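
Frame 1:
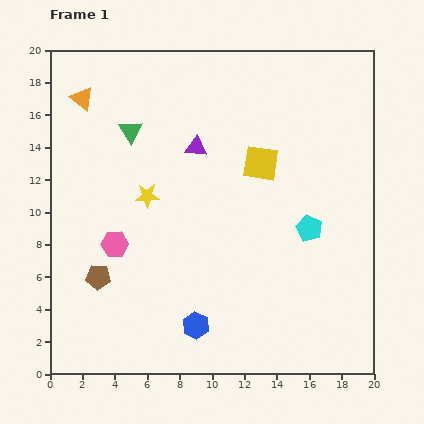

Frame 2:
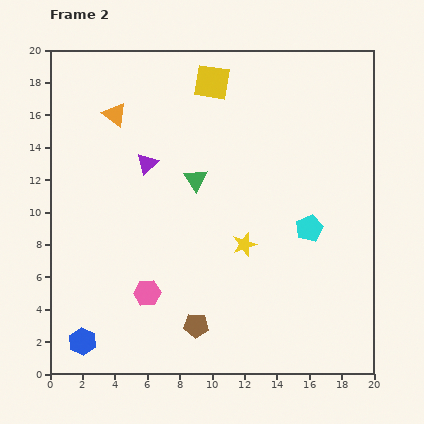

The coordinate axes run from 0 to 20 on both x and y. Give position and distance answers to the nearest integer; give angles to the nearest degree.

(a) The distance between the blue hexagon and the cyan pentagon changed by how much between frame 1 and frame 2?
+7

Distance in frame 1: 9. Distance in frame 2: 16.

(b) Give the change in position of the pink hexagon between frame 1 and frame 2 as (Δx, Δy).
(2, -3)

The pink hexagon was at (4, 8) in frame 1 and (6, 5) in frame 2.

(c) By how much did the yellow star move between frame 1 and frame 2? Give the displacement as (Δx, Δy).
(6, -3)

The yellow star was at (6, 11) in frame 1 and (12, 8) in frame 2.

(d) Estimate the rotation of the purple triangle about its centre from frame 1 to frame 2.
51° counter-clockwise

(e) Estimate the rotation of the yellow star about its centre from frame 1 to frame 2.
15° counter-clockwise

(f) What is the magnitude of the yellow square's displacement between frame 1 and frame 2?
6

The yellow square moved from (13, 13) to (10, 18), a distance of √(3² + 5²) ≈ 6.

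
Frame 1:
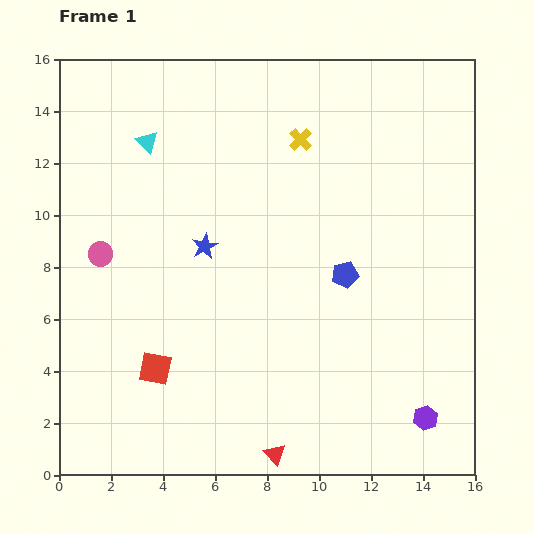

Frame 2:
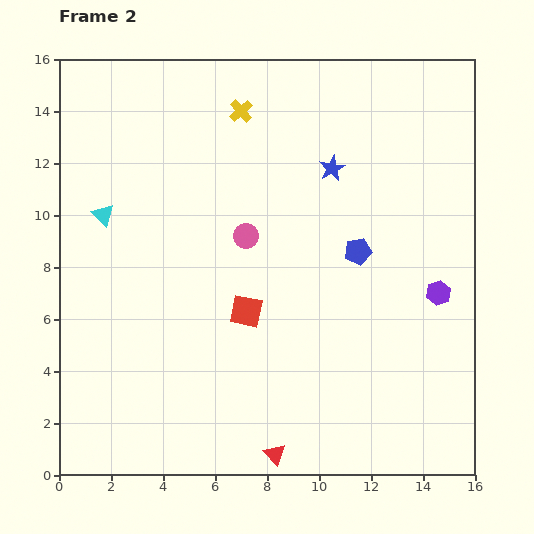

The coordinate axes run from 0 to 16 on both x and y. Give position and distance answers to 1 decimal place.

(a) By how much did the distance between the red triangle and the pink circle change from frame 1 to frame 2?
-1.7

Distance in frame 1: 10.2. Distance in frame 2: 8.5.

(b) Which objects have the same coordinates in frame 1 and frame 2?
the red triangle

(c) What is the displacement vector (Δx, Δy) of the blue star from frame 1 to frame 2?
(4.9, 3.0)

The blue star was at (5.6, 8.8) in frame 1 and (10.5, 11.8) in frame 2.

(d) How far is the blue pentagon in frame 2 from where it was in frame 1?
1.0

The blue pentagon moved from (11.0, 7.7) to (11.5, 8.6), a distance of √(0.5² + 0.9²) ≈ 1.0.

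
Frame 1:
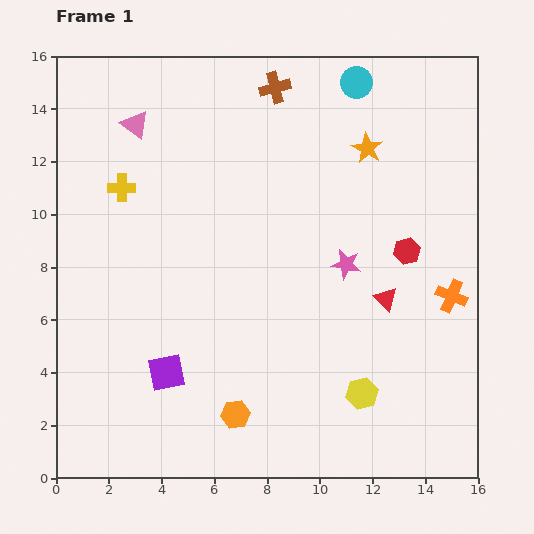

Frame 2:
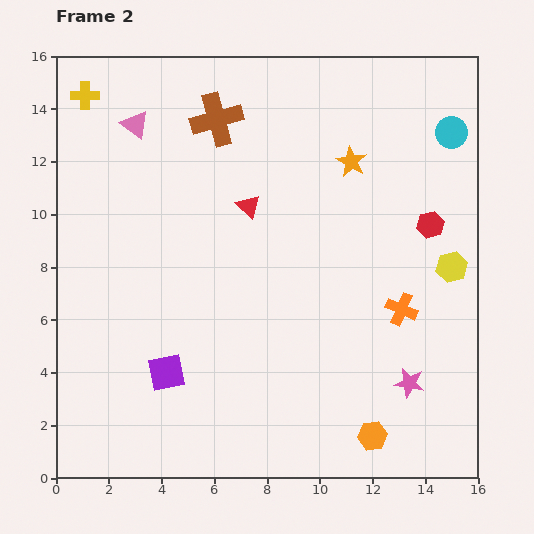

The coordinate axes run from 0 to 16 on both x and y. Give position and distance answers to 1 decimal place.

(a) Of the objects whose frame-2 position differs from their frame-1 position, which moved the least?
the orange star

(moved 0.8)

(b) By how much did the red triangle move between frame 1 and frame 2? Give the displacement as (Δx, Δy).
(-5.2, 3.5)

The red triangle was at (12.5, 6.8) in frame 1 and (7.3, 10.3) in frame 2.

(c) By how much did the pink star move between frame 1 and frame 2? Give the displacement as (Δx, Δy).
(2.4, -4.5)

The pink star was at (11.0, 8.1) in frame 1 and (13.4, 3.6) in frame 2.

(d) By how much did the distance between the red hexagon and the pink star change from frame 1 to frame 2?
+3.7

Distance in frame 1: 2.4. Distance in frame 2: 6.1.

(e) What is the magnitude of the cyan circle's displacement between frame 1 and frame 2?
4.1

The cyan circle moved from (11.4, 15.0) to (15.0, 13.1), a distance of √(3.6² + 1.9²) ≈ 4.1.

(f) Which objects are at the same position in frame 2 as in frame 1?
the pink triangle, the purple square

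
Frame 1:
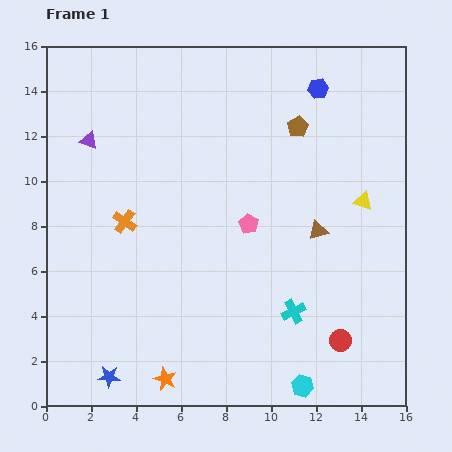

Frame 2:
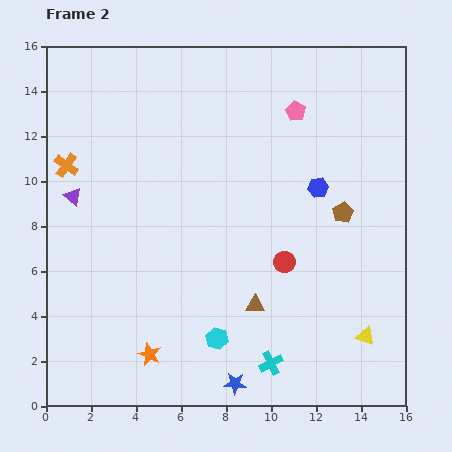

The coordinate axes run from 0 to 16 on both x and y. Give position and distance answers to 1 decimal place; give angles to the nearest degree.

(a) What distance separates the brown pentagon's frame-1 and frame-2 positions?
4.3

The brown pentagon moved from (11.2, 12.4) to (13.2, 8.6), a distance of √(2.0² + 3.8²) ≈ 4.3.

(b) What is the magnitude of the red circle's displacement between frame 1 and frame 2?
4.3

The red circle moved from (13.1, 2.9) to (10.6, 6.4), a distance of √(2.5² + 3.5²) ≈ 4.3.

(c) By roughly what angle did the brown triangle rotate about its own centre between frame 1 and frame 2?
18° clockwise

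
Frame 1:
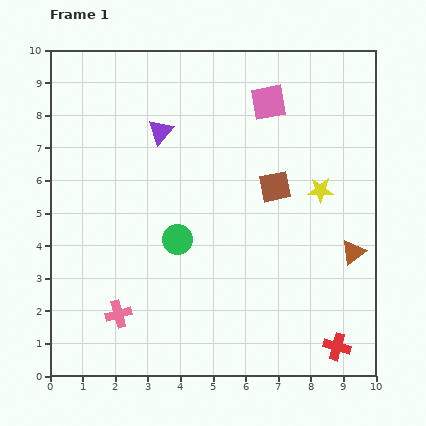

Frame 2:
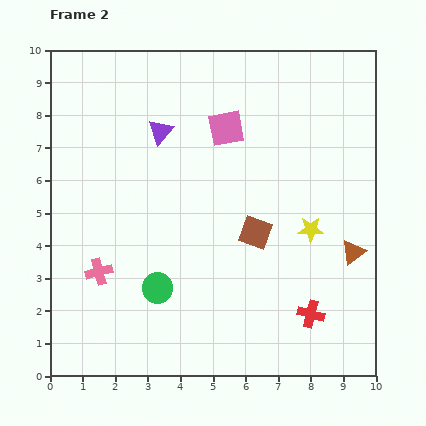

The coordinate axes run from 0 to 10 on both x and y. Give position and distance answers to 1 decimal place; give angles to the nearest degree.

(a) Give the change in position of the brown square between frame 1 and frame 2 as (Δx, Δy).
(-0.6, -1.4)

The brown square was at (6.9, 5.8) in frame 1 and (6.3, 4.4) in frame 2.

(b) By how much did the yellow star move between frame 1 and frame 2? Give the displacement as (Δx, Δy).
(-0.3, -1.2)

The yellow star was at (8.3, 5.7) in frame 1 and (8.0, 4.5) in frame 2.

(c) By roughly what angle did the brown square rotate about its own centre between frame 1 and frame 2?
33° clockwise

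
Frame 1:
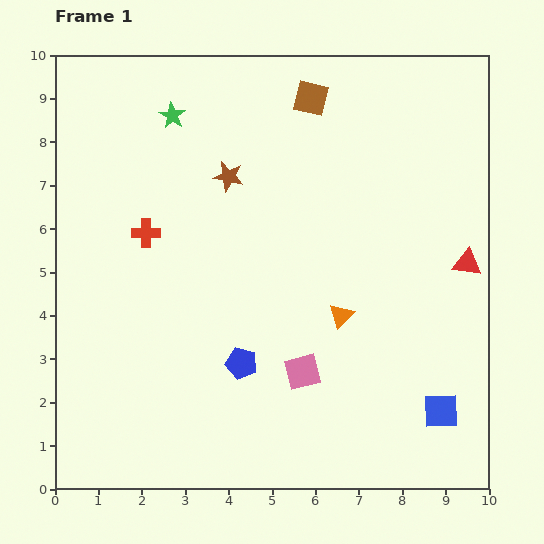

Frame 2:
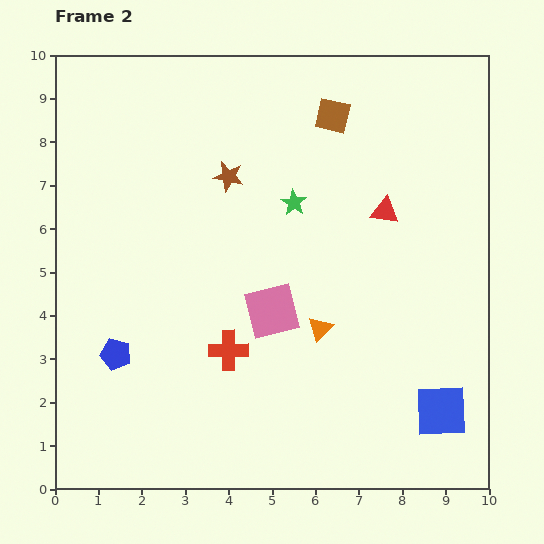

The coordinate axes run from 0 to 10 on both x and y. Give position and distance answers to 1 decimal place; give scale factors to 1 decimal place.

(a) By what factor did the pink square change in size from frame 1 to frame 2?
1.5×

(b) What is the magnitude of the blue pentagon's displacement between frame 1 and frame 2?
2.9

The blue pentagon moved from (4.3, 2.9) to (1.4, 3.1), a distance of √(2.9² + 0.2²) ≈ 2.9.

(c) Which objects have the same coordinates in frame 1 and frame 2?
the brown star, the blue square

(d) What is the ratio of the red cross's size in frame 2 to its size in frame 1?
1.4×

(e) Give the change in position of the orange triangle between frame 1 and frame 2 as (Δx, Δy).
(-0.5, -0.3)

The orange triangle was at (6.6, 4.0) in frame 1 and (6.1, 3.7) in frame 2.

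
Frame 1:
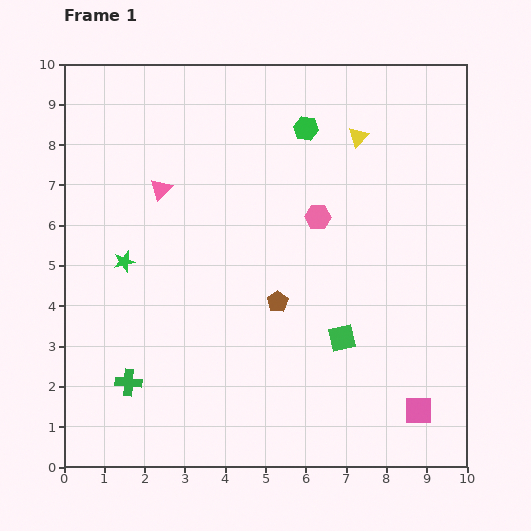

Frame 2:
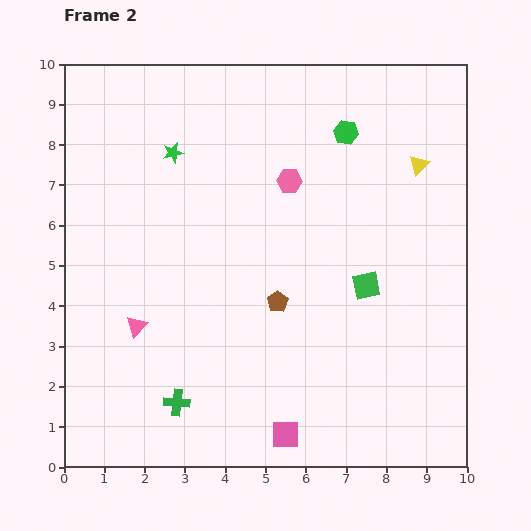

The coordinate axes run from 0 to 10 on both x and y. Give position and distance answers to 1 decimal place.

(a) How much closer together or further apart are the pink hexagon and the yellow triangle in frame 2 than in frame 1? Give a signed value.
+1.0

Distance in frame 1: 2.2. Distance in frame 2: 3.2.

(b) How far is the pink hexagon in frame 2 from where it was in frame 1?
1.1

The pink hexagon moved from (6.3, 6.2) to (5.6, 7.1), a distance of √(0.7² + 0.9²) ≈ 1.1.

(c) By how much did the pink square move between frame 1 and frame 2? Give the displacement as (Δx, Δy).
(-3.3, -0.6)

The pink square was at (8.8, 1.4) in frame 1 and (5.5, 0.8) in frame 2.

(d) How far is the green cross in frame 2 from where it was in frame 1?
1.3

The green cross moved from (1.6, 2.1) to (2.8, 1.6), a distance of √(1.2² + 0.5²) ≈ 1.3.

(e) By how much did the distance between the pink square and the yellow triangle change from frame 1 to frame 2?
+0.5

Distance in frame 1: 7.0. Distance in frame 2: 7.5.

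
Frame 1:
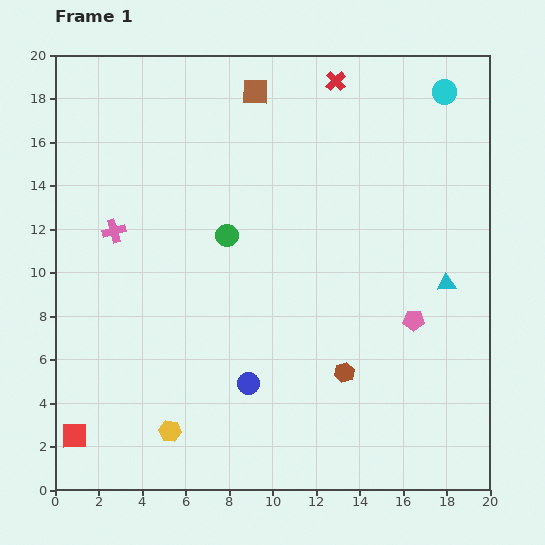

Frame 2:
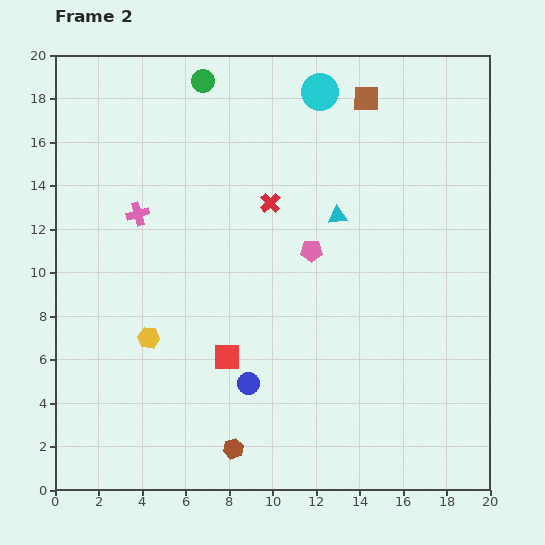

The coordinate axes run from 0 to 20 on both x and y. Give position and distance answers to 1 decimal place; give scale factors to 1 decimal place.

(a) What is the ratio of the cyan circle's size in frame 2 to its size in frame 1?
1.5×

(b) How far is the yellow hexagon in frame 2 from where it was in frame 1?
4.4

The yellow hexagon moved from (5.3, 2.7) to (4.3, 7.0), a distance of √(1.0² + 4.3²) ≈ 4.4.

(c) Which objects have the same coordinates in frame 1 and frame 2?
the blue circle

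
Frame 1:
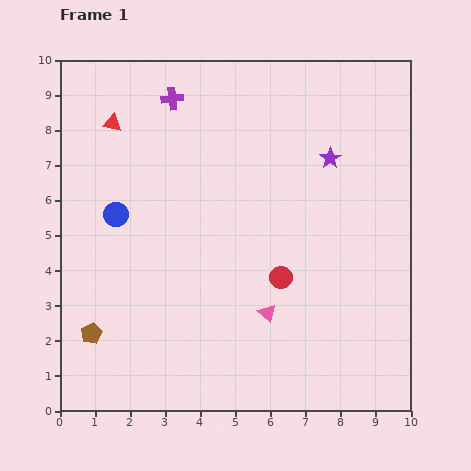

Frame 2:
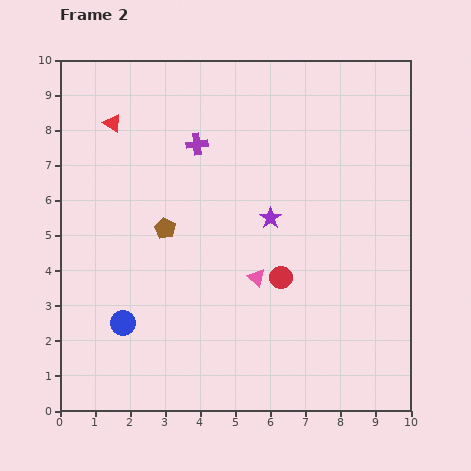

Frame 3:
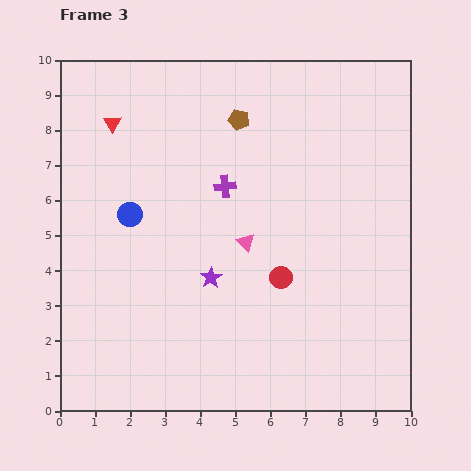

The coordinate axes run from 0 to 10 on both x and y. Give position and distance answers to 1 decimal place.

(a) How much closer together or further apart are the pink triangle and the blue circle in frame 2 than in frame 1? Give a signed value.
-1.1

Distance in frame 1: 5.1. Distance in frame 2: 4.0.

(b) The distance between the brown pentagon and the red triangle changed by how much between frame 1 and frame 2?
-2.6

Distance in frame 1: 6.0. Distance in frame 2: 3.4.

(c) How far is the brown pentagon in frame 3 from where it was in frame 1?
7.4

The brown pentagon moved from (0.9, 2.2) to (5.1, 8.3), a distance of √(4.2² + 6.1²) ≈ 7.4.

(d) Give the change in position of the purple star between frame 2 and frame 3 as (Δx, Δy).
(-1.7, -1.7)

The purple star was at (6.0, 5.5) in frame 2 and (4.3, 3.8) in frame 3.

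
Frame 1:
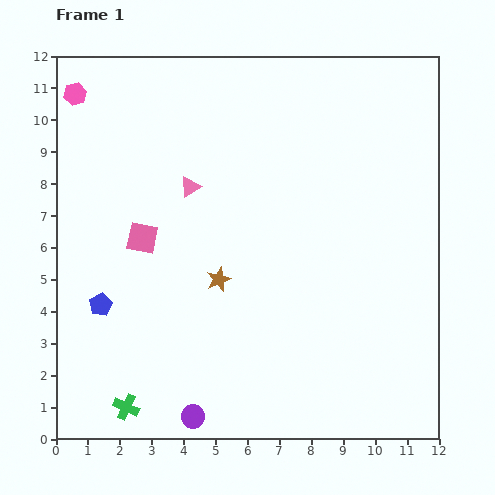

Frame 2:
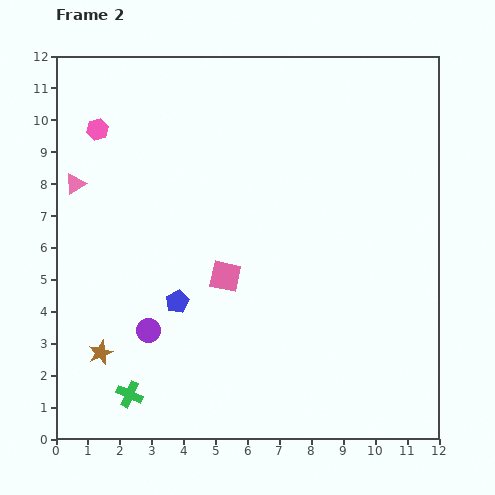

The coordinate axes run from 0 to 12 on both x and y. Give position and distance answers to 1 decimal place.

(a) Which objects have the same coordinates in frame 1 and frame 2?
none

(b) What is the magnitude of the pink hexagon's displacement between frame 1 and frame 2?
1.3

The pink hexagon moved from (0.6, 10.8) to (1.3, 9.7), a distance of √(0.7² + 1.1²) ≈ 1.3.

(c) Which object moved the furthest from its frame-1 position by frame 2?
the brown star

(moved 4.4; next 3.6)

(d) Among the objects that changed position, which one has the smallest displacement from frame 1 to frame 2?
the green cross

(moved 0.4)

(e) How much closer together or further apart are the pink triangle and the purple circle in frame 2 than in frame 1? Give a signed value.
-2.1

Distance in frame 1: 7.2. Distance in frame 2: 5.1.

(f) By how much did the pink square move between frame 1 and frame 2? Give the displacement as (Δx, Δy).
(2.6, -1.2)

The pink square was at (2.7, 6.3) in frame 1 and (5.3, 5.1) in frame 2.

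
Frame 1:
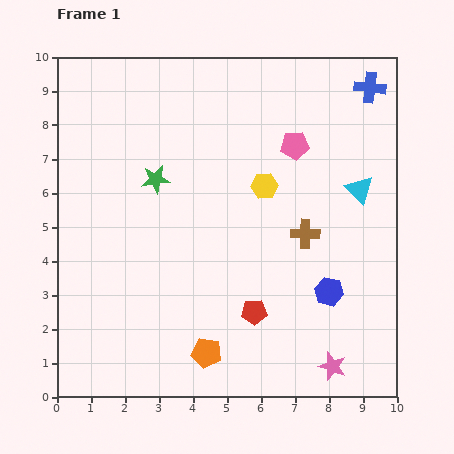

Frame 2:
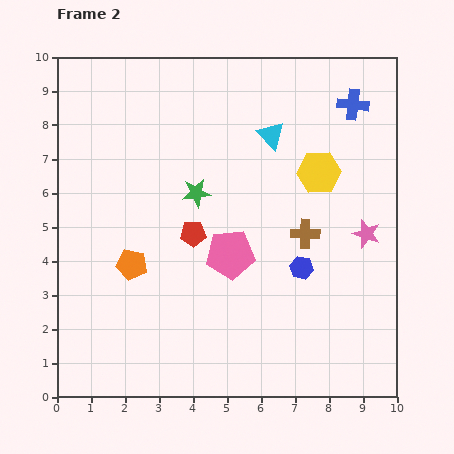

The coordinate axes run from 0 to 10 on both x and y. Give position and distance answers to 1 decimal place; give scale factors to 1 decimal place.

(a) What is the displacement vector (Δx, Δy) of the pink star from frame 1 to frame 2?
(1.0, 3.9)

The pink star was at (8.1, 0.9) in frame 1 and (9.1, 4.8) in frame 2.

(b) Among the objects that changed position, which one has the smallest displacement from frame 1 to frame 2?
the blue cross

(moved 0.7)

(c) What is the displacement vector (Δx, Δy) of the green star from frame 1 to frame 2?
(1.2, -0.4)

The green star was at (2.9, 6.4) in frame 1 and (4.1, 6.0) in frame 2.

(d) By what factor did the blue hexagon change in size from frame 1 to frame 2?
0.8×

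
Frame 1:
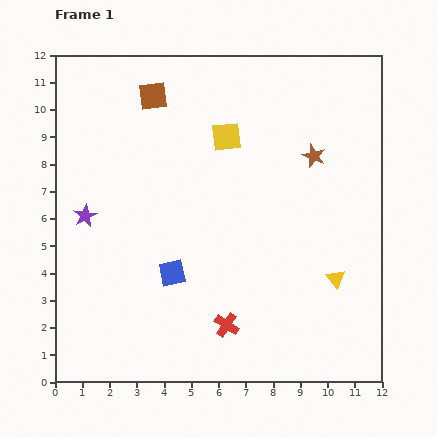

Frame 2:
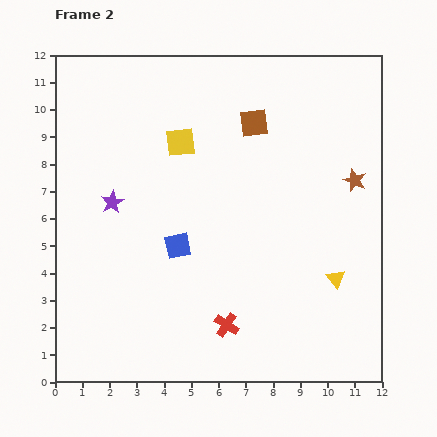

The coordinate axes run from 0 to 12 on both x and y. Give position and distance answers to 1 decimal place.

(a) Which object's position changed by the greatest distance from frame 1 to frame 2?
the brown square

(moved 3.8; next 1.7)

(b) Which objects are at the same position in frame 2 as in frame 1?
the red cross, the yellow triangle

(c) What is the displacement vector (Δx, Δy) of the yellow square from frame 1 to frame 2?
(-1.7, -0.2)

The yellow square was at (6.3, 9.0) in frame 1 and (4.6, 8.8) in frame 2.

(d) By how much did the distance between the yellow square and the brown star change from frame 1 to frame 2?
+3.3

Distance in frame 1: 3.3. Distance in frame 2: 6.6.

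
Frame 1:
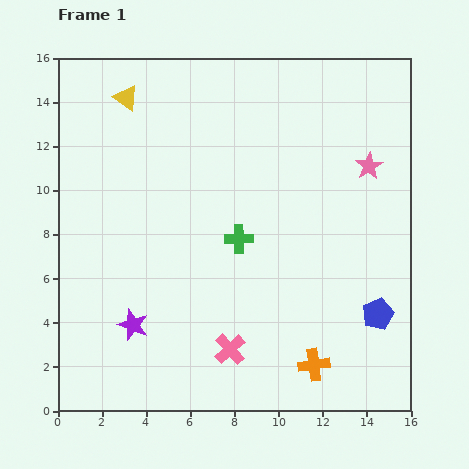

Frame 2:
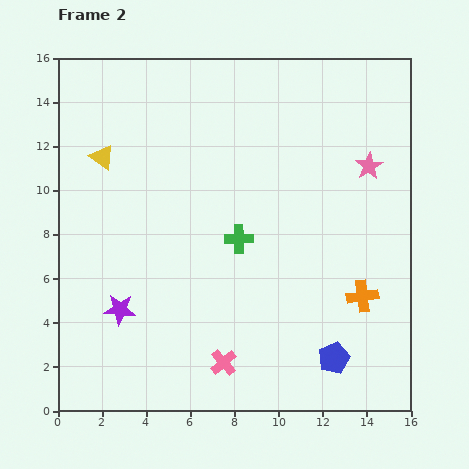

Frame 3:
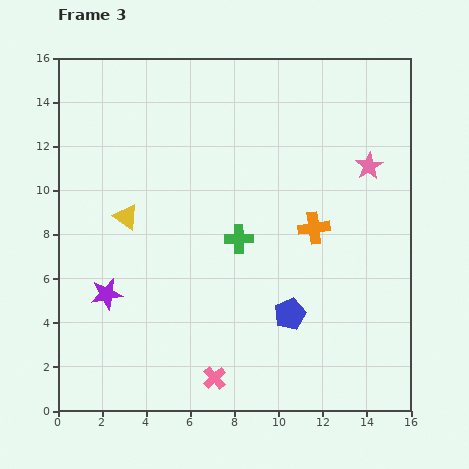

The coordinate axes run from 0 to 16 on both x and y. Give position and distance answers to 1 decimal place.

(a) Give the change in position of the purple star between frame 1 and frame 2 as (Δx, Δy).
(-0.6, 0.7)

The purple star was at (3.4, 3.9) in frame 1 and (2.8, 4.6) in frame 2.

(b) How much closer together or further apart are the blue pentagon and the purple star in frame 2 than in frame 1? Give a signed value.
-1.2

Distance in frame 1: 11.1. Distance in frame 2: 9.9.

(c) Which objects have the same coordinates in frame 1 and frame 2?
the pink star, the green cross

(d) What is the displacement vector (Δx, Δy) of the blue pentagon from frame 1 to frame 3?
(-4.0, 0.0)

The blue pentagon was at (14.5, 4.4) in frame 1 and (10.5, 4.4) in frame 3.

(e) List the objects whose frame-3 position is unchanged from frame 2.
the pink star, the green cross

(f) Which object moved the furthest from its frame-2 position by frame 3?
the orange cross

(moved 3.8; next 2.9)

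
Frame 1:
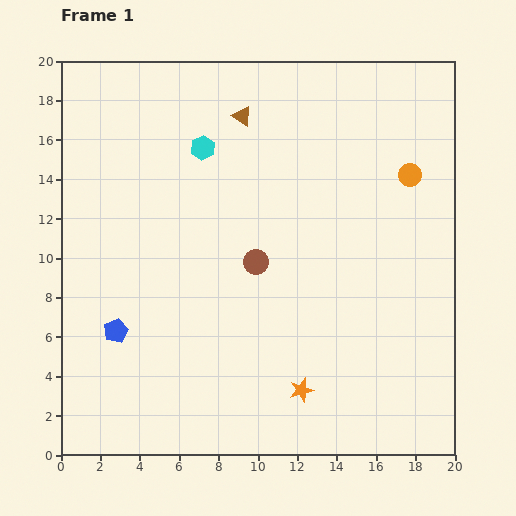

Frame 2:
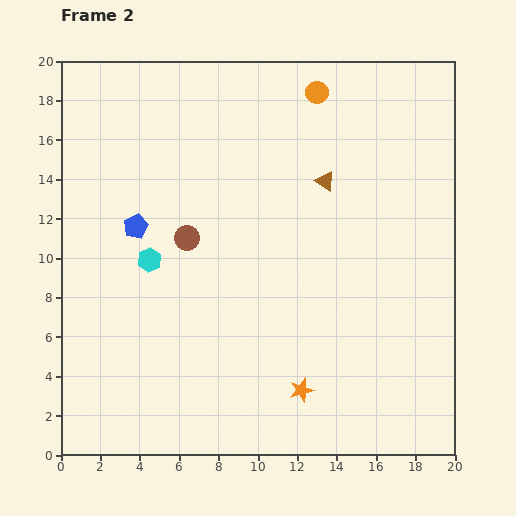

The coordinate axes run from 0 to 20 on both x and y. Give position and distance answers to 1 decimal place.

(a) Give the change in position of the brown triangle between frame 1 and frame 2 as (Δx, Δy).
(4.2, -3.3)

The brown triangle was at (9.2, 17.2) in frame 1 and (13.4, 13.9) in frame 2.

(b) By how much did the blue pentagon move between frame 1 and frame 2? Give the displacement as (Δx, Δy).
(1.0, 5.3)

The blue pentagon was at (2.8, 6.3) in frame 1 and (3.8, 11.6) in frame 2.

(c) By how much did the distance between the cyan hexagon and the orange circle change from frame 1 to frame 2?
+1.4

Distance in frame 1: 10.6. Distance in frame 2: 12.0.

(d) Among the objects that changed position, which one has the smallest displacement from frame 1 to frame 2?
the brown circle

(moved 3.7)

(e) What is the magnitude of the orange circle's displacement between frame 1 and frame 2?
6.3

The orange circle moved from (17.7, 14.2) to (13.0, 18.4), a distance of √(4.7² + 4.2²) ≈ 6.3.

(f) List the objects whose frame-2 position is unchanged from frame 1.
the orange star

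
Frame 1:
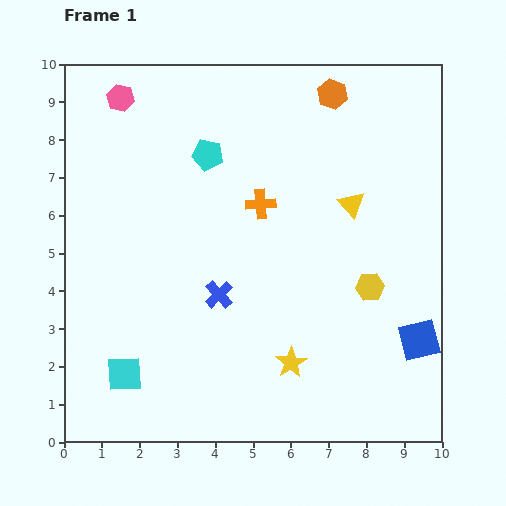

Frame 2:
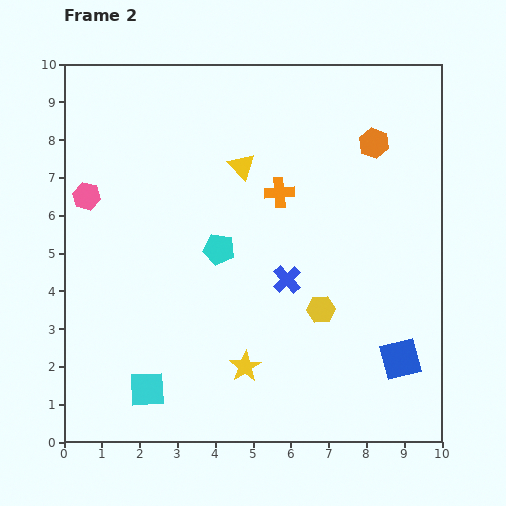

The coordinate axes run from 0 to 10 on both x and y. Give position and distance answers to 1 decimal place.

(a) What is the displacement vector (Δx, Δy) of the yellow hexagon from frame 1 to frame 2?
(-1.3, -0.6)

The yellow hexagon was at (8.1, 4.1) in frame 1 and (6.8, 3.5) in frame 2.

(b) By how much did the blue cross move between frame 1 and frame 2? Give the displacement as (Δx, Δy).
(1.8, 0.4)

The blue cross was at (4.1, 3.9) in frame 1 and (5.9, 4.3) in frame 2.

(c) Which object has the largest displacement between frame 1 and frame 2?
the yellow triangle

(moved 3.1; next 2.8)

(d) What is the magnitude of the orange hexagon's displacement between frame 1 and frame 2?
1.7

The orange hexagon moved from (7.1, 9.2) to (8.2, 7.9), a distance of √(1.1² + 1.3²) ≈ 1.7.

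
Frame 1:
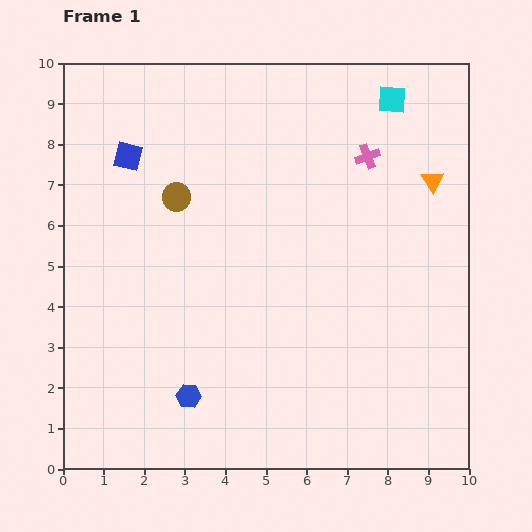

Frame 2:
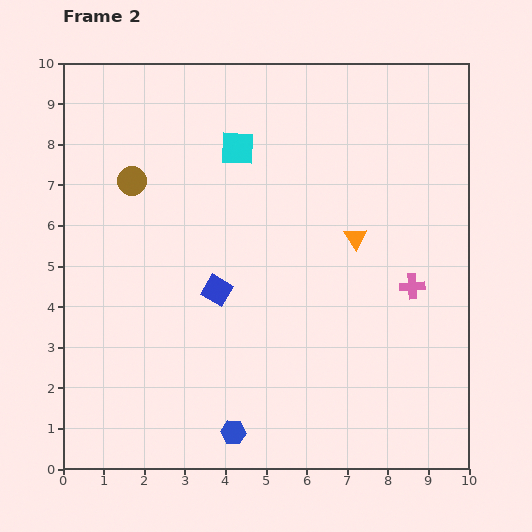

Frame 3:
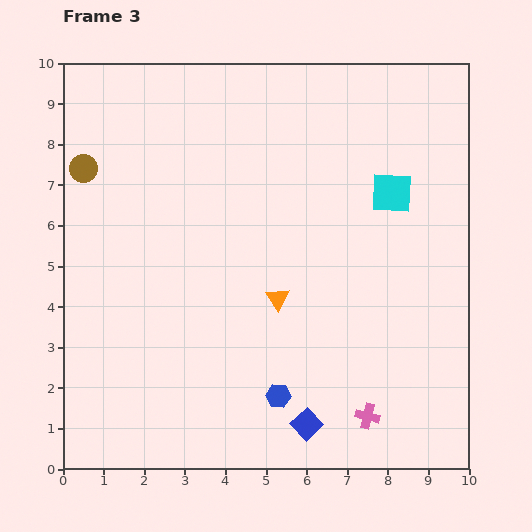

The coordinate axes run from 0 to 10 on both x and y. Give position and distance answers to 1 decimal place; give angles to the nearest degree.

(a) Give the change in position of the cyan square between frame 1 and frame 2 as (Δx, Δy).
(-3.8, -1.2)

The cyan square was at (8.1, 9.1) in frame 1 and (4.3, 7.9) in frame 2.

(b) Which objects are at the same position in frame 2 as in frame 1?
none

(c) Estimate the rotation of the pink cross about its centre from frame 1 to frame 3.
36° clockwise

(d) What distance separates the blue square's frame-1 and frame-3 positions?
7.9

The blue square moved from (1.6, 7.7) to (6.0, 1.1), a distance of √(4.4² + 6.6²) ≈ 7.9.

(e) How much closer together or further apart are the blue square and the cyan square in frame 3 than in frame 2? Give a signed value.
+2.6

Distance in frame 2: 3.5. Distance in frame 3: 6.1.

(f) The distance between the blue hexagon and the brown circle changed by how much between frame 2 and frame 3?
+0.7

Distance in frame 2: 6.7. Distance in frame 3: 7.4.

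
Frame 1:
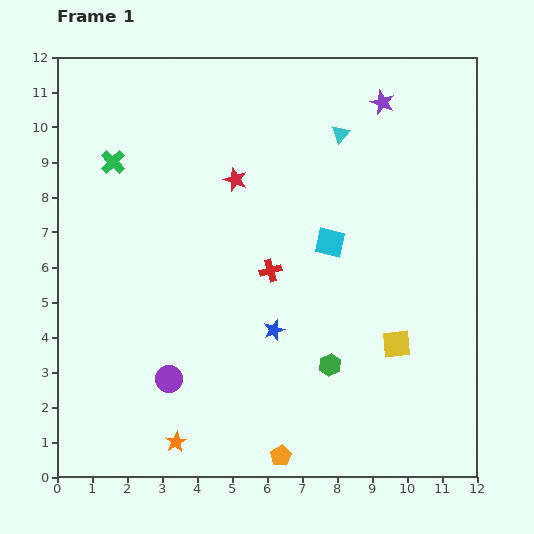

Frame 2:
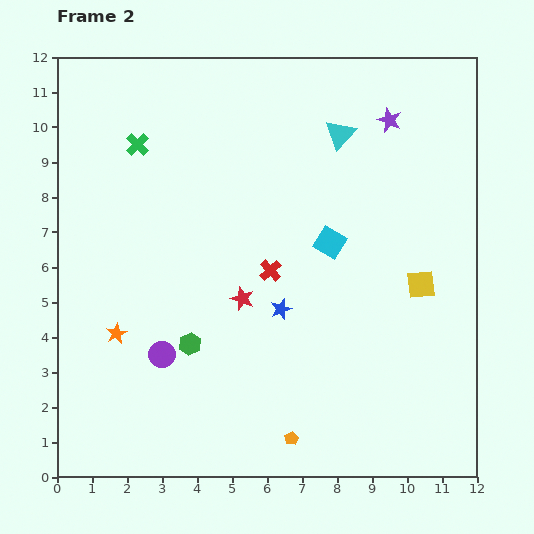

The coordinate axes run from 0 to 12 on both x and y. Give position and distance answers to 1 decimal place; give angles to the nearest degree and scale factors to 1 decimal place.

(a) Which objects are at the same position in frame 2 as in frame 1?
the cyan square, the red cross, the cyan triangle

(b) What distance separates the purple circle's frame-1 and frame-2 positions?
0.7

The purple circle moved from (3.2, 2.8) to (3.0, 3.5), a distance of √(0.2² + 0.7²) ≈ 0.7.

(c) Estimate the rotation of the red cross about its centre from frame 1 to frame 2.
28° counter-clockwise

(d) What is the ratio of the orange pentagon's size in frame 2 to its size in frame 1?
0.7×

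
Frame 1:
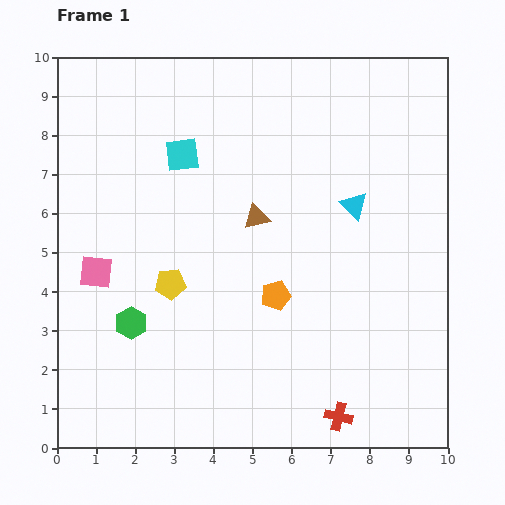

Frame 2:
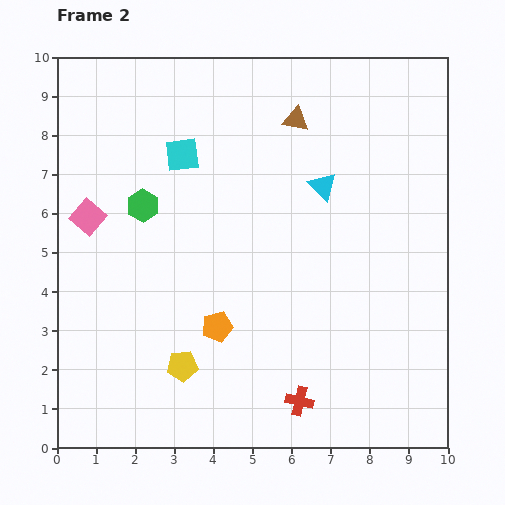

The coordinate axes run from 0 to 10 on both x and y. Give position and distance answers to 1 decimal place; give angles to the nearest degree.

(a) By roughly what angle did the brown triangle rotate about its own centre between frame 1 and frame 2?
23° clockwise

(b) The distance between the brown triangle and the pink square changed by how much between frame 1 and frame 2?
+1.6

Distance in frame 1: 4.3. Distance in frame 2: 5.9.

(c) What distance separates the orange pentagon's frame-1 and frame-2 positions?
1.7

The orange pentagon moved from (5.6, 3.9) to (4.1, 3.1), a distance of √(1.5² + 0.8²) ≈ 1.7.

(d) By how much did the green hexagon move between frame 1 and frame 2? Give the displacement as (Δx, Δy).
(0.3, 3.0)

The green hexagon was at (1.9, 3.2) in frame 1 and (2.2, 6.2) in frame 2.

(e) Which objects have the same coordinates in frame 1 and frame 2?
the cyan square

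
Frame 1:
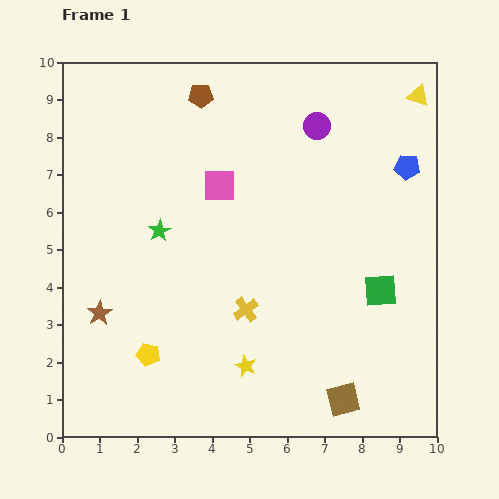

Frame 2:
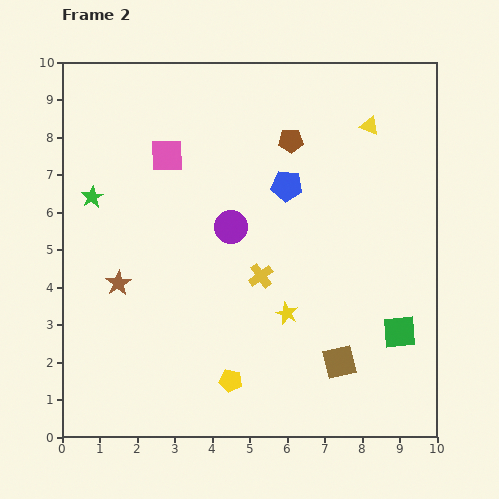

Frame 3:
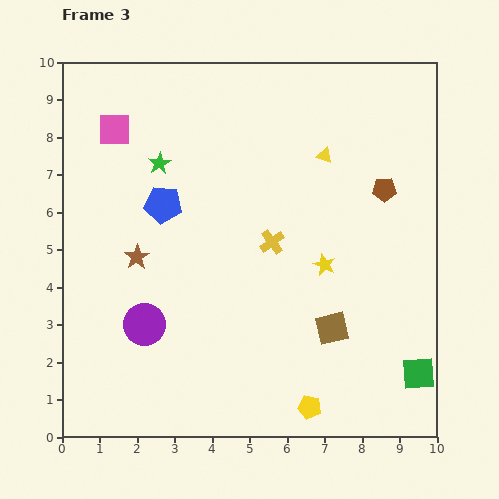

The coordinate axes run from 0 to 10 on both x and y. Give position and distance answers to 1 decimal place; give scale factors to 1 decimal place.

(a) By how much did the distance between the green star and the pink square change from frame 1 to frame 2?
+0.3

Distance in frame 1: 2.0. Distance in frame 2: 2.3.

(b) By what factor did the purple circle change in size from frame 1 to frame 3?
1.6×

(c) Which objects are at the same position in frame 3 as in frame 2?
none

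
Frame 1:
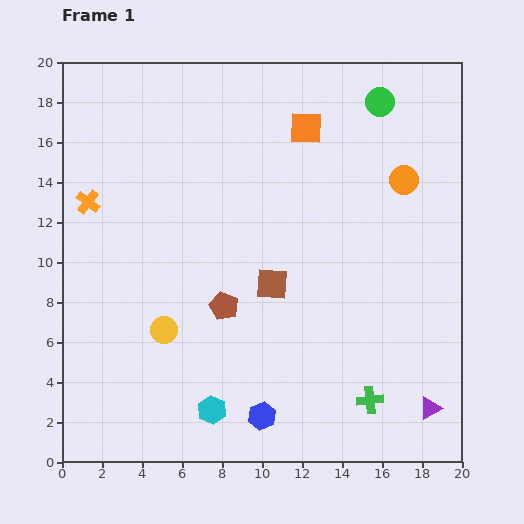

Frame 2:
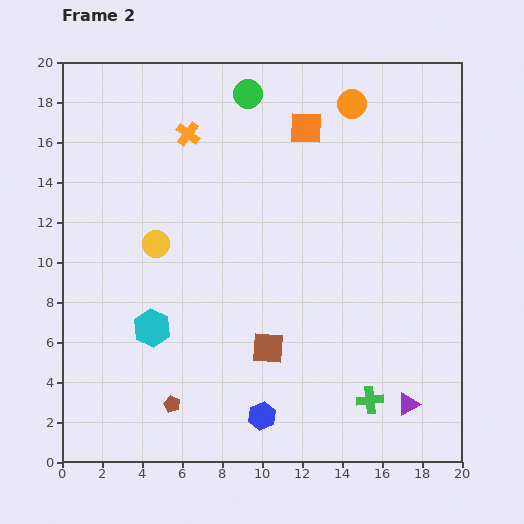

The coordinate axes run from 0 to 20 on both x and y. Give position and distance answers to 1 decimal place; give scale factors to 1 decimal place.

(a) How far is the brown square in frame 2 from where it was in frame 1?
3.2

The brown square moved from (10.5, 8.9) to (10.3, 5.7), a distance of √(0.2² + 3.2²) ≈ 3.2.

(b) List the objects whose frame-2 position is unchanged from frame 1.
the blue hexagon, the green cross, the orange square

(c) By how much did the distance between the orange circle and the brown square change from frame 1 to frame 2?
+4.5

Distance in frame 1: 8.4. Distance in frame 2: 12.9.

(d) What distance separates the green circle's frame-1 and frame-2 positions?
6.6

The green circle moved from (15.9, 18.0) to (9.3, 18.4), a distance of √(6.6² + 0.4²) ≈ 6.6.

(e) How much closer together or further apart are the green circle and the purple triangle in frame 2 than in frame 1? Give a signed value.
+1.9

Distance in frame 1: 15.5. Distance in frame 2: 17.4.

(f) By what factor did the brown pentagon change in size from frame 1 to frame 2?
0.6×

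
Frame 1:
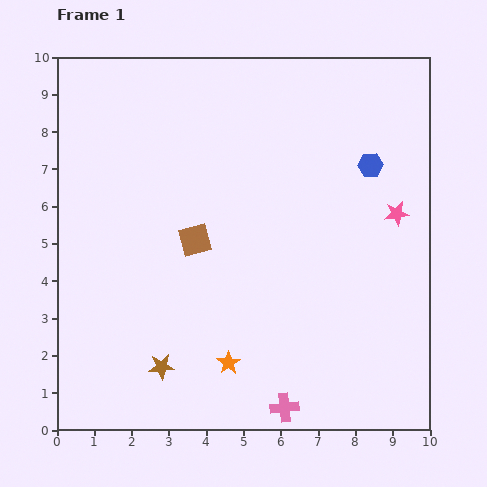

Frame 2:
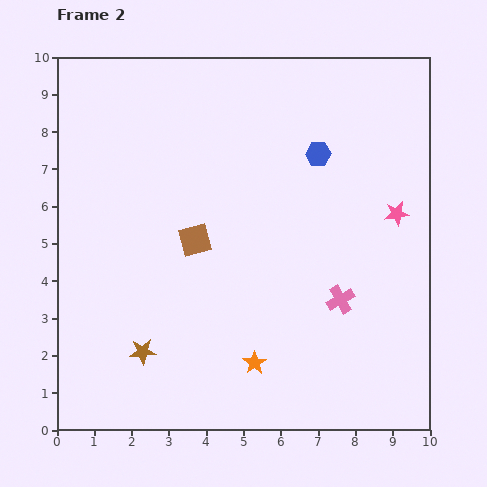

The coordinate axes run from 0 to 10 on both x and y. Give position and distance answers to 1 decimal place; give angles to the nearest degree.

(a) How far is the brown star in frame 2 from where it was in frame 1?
0.6

The brown star moved from (2.8, 1.7) to (2.3, 2.1), a distance of √(0.5² + 0.4²) ≈ 0.6.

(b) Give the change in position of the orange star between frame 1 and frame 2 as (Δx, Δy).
(0.7, 0.0)

The orange star was at (4.6, 1.8) in frame 1 and (5.3, 1.8) in frame 2.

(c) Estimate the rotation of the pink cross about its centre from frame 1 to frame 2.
23° counter-clockwise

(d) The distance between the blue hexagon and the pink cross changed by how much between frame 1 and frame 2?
-3.0

Distance in frame 1: 6.9. Distance in frame 2: 3.9.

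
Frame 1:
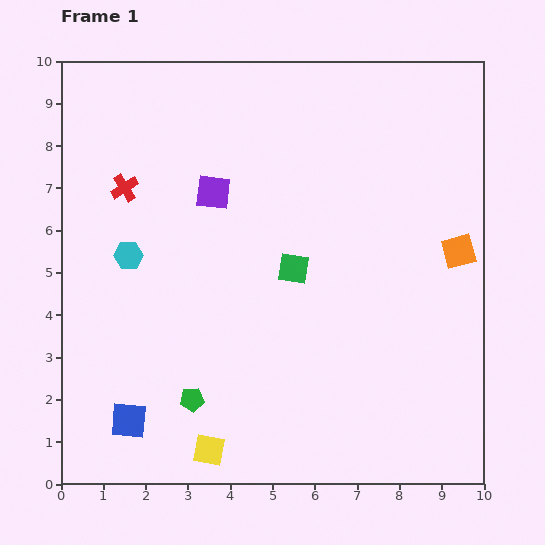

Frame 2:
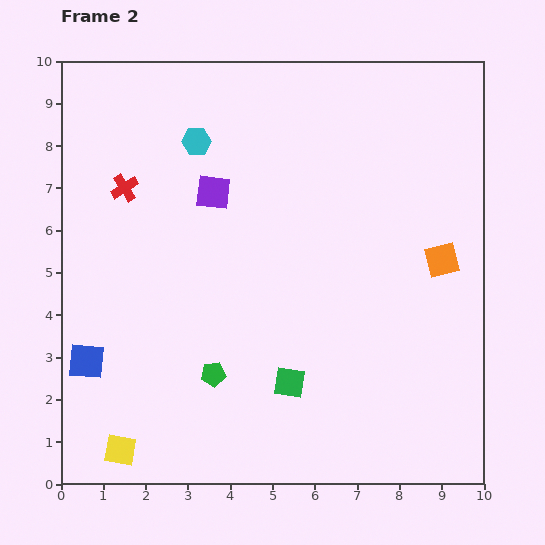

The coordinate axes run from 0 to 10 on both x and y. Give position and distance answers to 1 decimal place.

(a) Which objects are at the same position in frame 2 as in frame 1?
the red cross, the purple square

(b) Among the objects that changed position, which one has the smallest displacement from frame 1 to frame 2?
the orange square

(moved 0.4)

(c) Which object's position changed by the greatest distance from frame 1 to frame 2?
the cyan hexagon

(moved 3.1; next 2.7)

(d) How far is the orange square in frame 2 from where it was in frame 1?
0.4

The orange square moved from (9.4, 5.5) to (9.0, 5.3), a distance of √(0.4² + 0.2²) ≈ 0.4.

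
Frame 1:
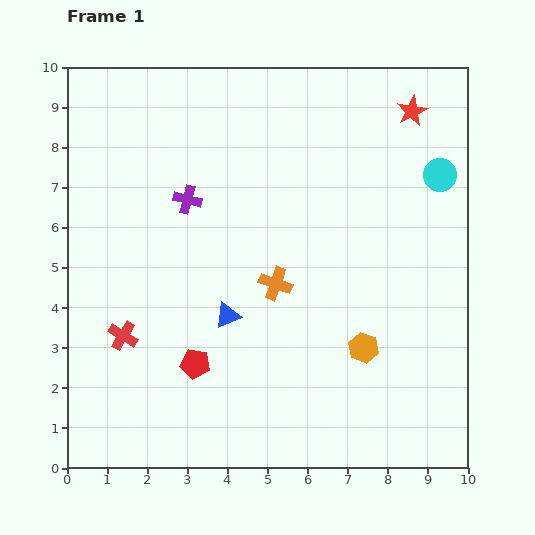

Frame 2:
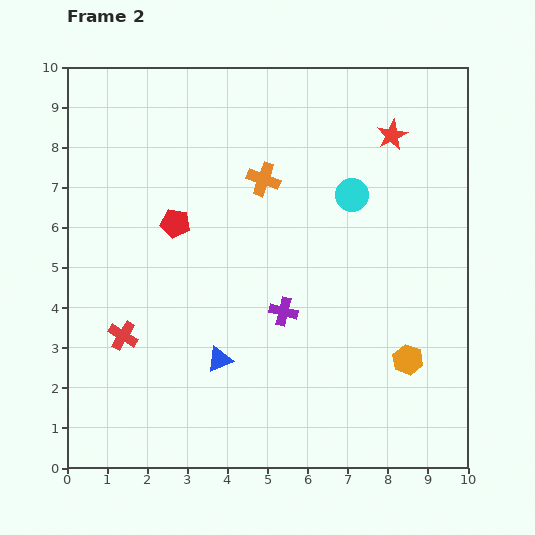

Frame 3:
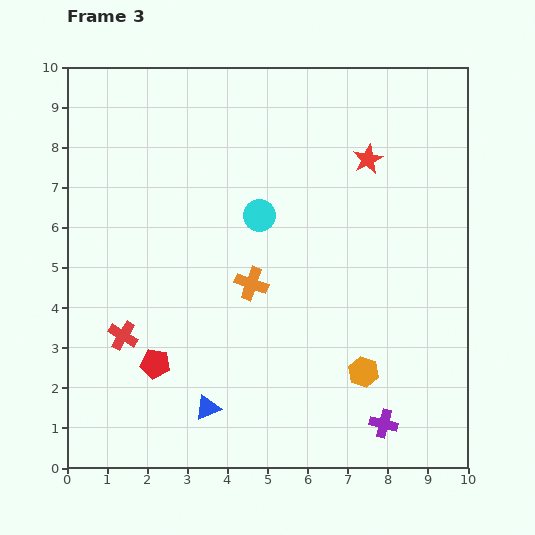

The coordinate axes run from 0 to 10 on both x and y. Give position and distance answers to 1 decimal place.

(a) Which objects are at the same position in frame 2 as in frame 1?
the red cross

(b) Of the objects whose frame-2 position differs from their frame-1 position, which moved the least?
the red star

(moved 0.8)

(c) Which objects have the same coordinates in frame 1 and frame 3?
the red cross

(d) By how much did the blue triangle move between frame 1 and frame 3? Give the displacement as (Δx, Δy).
(-0.5, -2.3)

The blue triangle was at (4.0, 3.8) in frame 1 and (3.5, 1.5) in frame 3.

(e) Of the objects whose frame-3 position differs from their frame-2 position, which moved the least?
the red star

(moved 0.8)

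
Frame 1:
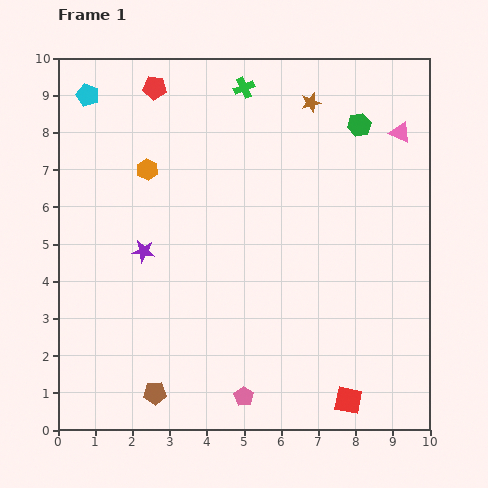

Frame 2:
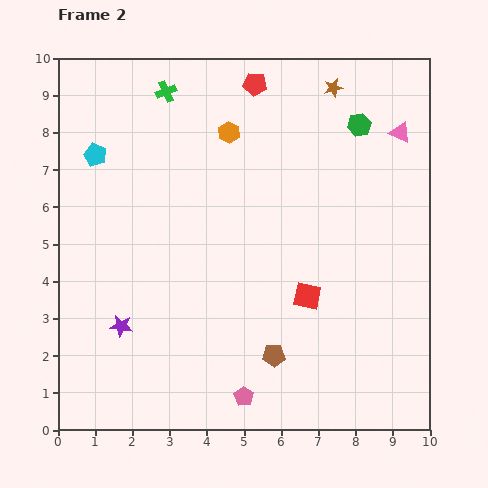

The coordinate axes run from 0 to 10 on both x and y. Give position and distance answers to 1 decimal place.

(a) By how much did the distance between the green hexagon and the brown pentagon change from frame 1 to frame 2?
-2.5

Distance in frame 1: 9.1. Distance in frame 2: 6.6.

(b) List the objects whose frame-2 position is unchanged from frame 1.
the pink triangle, the pink pentagon, the green hexagon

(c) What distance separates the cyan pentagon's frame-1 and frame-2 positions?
1.6

The cyan pentagon moved from (0.8, 9.0) to (1.0, 7.4), a distance of √(0.2² + 1.6²) ≈ 1.6.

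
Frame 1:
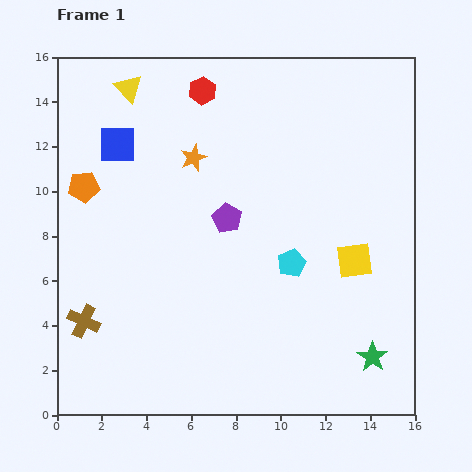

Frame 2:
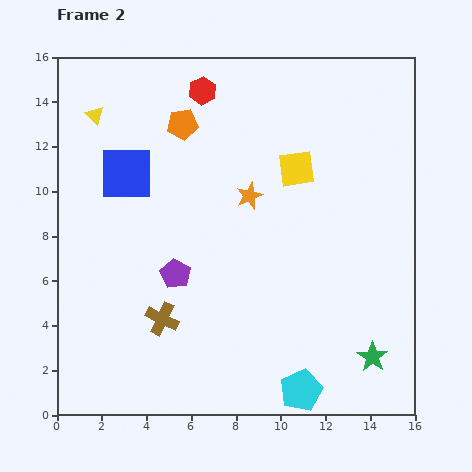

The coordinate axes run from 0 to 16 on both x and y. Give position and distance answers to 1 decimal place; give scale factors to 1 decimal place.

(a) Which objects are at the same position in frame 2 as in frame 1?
the green star, the red hexagon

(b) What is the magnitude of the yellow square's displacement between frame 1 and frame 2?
4.9

The yellow square moved from (13.3, 6.9) to (10.7, 11.0), a distance of √(2.6² + 4.1²) ≈ 4.9.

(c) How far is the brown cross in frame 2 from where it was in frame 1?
3.5

The brown cross moved from (1.2, 4.2) to (4.7, 4.3), a distance of √(3.5² + 0.1²) ≈ 3.5.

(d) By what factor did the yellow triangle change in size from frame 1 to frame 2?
0.6×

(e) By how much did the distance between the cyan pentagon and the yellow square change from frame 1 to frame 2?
+7.1

Distance in frame 1: 2.8. Distance in frame 2: 9.9.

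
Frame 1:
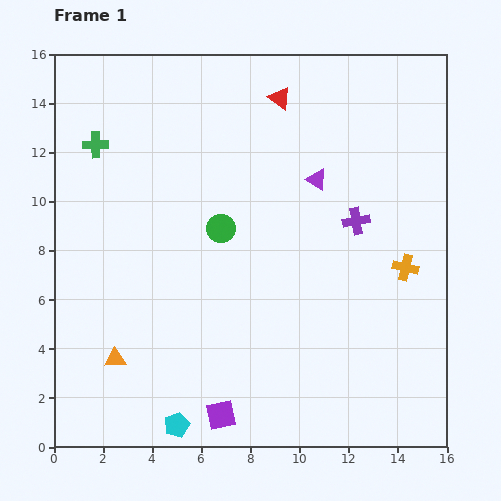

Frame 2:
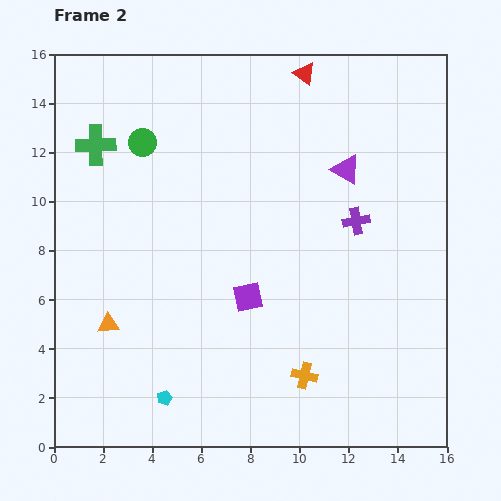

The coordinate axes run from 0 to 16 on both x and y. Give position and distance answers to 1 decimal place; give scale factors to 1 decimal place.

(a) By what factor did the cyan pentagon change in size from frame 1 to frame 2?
0.6×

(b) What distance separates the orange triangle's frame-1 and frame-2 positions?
1.4

The orange triangle moved from (2.5, 3.6) to (2.2, 5.0), a distance of √(0.3² + 1.4²) ≈ 1.4.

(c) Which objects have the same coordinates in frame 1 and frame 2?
the purple cross, the green cross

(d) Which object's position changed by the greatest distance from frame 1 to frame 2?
the orange cross

(moved 6.0; next 4.9)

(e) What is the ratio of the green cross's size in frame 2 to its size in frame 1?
1.5×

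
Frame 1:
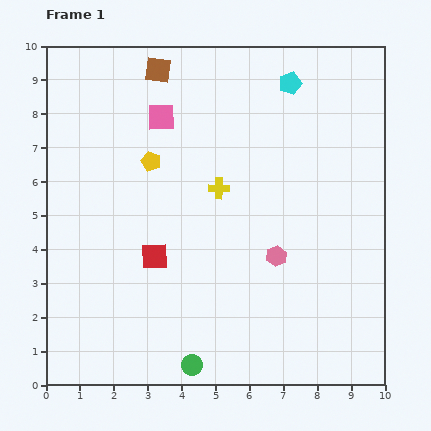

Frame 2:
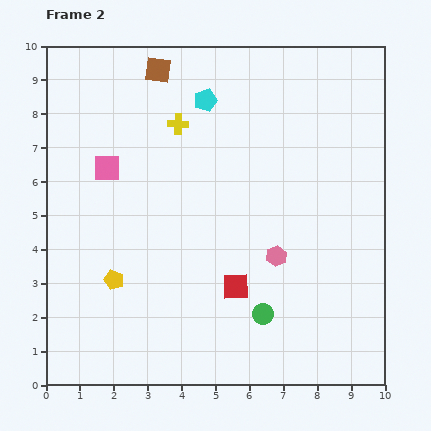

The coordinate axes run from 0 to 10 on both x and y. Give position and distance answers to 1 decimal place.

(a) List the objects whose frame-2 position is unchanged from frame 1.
the brown square, the pink hexagon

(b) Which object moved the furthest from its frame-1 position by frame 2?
the yellow pentagon

(moved 3.7; next 2.6)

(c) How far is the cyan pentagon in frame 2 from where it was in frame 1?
2.5

The cyan pentagon moved from (7.2, 8.9) to (4.7, 8.4), a distance of √(2.5² + 0.5²) ≈ 2.5.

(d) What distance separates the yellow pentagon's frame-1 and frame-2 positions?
3.7

The yellow pentagon moved from (3.1, 6.6) to (2.0, 3.1), a distance of √(1.1² + 3.5²) ≈ 3.7.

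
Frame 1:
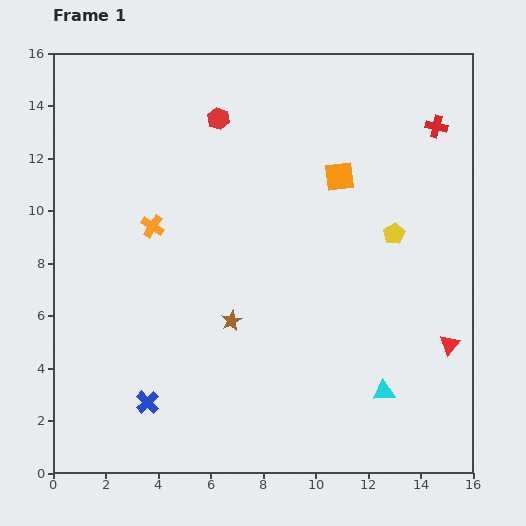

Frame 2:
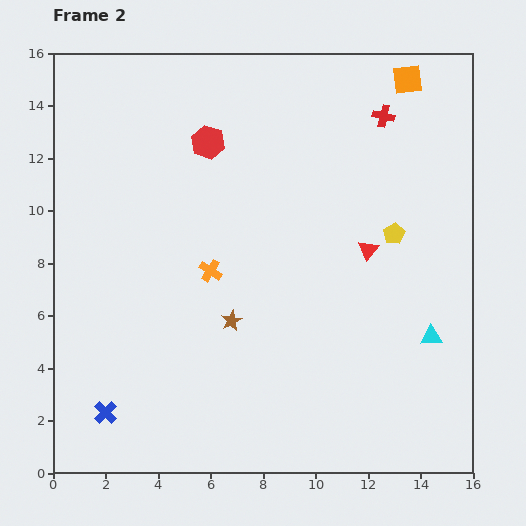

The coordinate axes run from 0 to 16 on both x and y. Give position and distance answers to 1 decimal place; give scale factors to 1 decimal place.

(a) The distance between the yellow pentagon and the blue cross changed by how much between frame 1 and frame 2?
+1.5

Distance in frame 1: 11.4. Distance in frame 2: 12.9.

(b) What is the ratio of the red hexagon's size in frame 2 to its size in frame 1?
1.5×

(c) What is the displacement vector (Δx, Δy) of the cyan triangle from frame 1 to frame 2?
(1.8, 2.1)

The cyan triangle was at (12.6, 3.1) in frame 1 and (14.4, 5.2) in frame 2.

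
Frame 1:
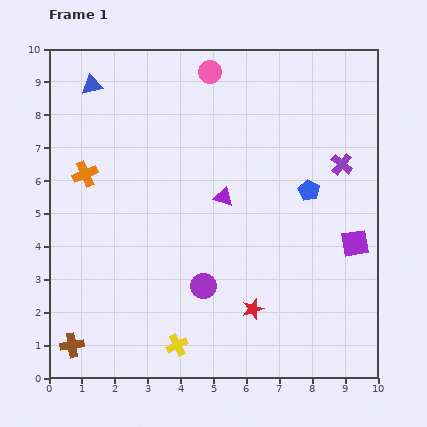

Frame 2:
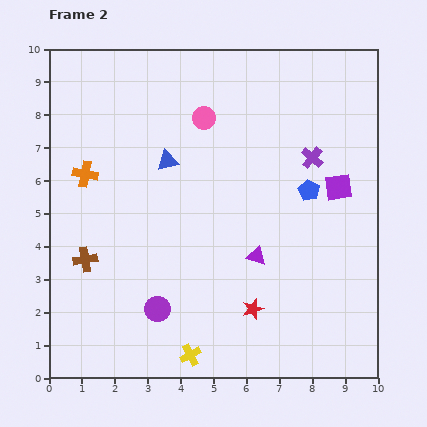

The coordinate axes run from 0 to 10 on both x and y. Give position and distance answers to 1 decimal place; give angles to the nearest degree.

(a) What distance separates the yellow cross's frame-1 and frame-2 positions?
0.5

The yellow cross moved from (3.9, 1.0) to (4.3, 0.7), a distance of √(0.4² + 0.3²) ≈ 0.5.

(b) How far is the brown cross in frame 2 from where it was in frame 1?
2.6

The brown cross moved from (0.7, 1.0) to (1.1, 3.6), a distance of √(0.4² + 2.6²) ≈ 2.6.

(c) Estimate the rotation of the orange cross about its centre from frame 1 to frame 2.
35° clockwise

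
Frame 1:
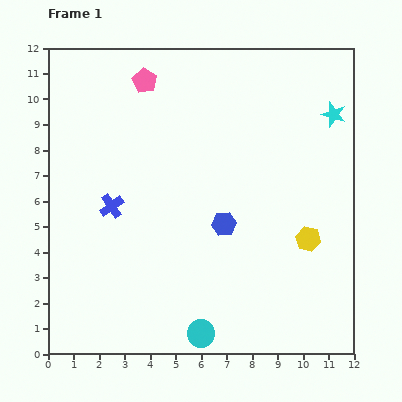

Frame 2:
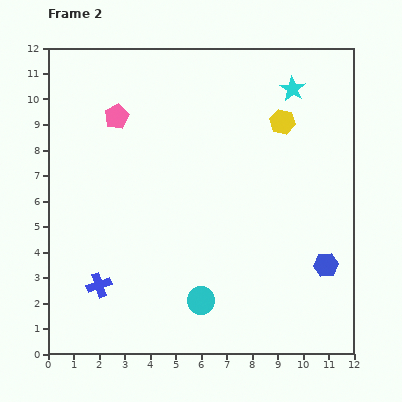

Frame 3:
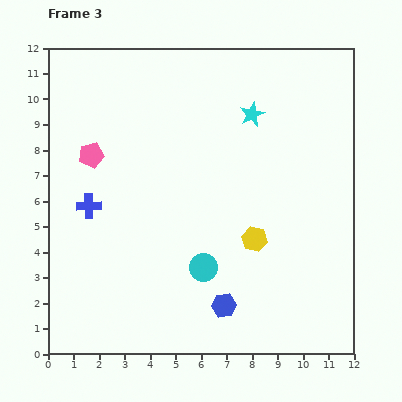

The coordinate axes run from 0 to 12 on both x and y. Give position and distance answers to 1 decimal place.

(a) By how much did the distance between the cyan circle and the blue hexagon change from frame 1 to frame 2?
+0.7

Distance in frame 1: 4.4. Distance in frame 2: 5.1.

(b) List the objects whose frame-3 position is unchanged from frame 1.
none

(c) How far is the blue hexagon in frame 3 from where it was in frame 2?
4.3

The blue hexagon moved from (10.9, 3.5) to (6.9, 1.9), a distance of √(4.0² + 1.6²) ≈ 4.3.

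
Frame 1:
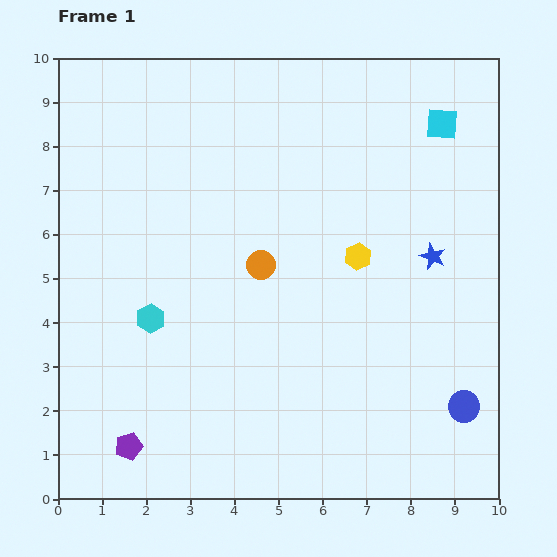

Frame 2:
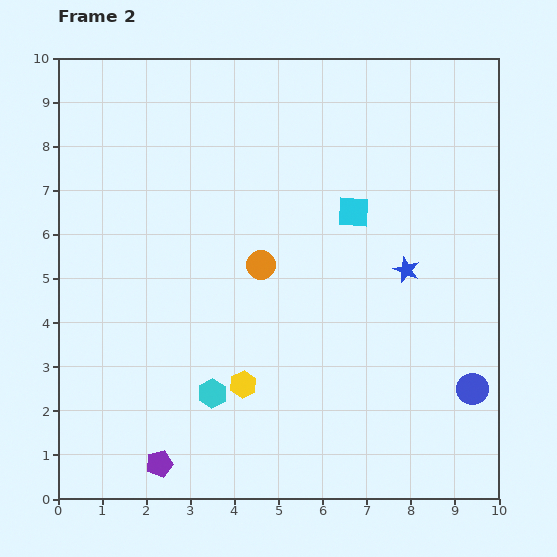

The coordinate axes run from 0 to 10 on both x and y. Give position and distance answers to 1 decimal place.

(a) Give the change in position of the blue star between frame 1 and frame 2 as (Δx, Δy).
(-0.6, -0.3)

The blue star was at (8.5, 5.5) in frame 1 and (7.9, 5.2) in frame 2.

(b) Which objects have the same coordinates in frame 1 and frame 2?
the orange circle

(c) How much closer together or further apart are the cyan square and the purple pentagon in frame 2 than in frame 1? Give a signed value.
-3.0

Distance in frame 1: 10.2. Distance in frame 2: 7.2.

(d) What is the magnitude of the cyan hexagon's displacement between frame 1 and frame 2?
2.2

The cyan hexagon moved from (2.1, 4.1) to (3.5, 2.4), a distance of √(1.4² + 1.7²) ≈ 2.2.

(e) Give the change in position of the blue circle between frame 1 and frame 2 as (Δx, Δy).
(0.2, 0.4)

The blue circle was at (9.2, 2.1) in frame 1 and (9.4, 2.5) in frame 2.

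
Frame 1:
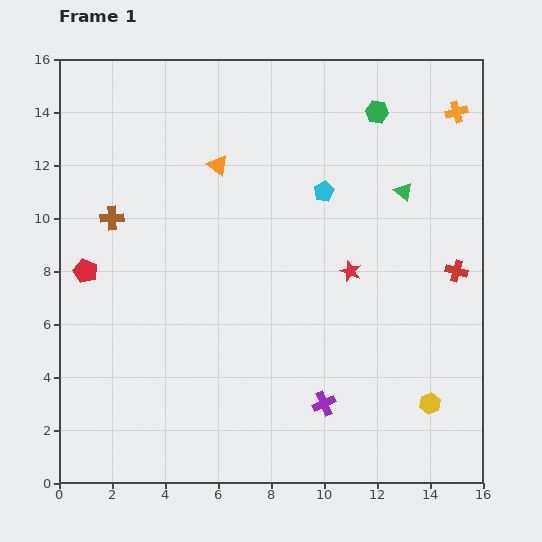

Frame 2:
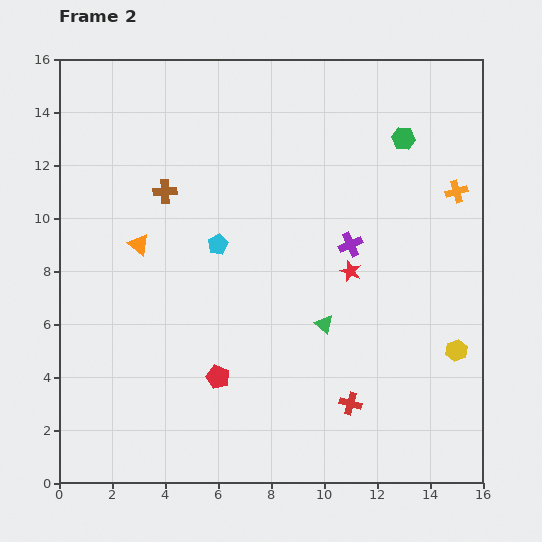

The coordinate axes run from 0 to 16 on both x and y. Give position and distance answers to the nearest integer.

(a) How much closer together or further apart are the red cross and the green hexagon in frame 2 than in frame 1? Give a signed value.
+3

Distance in frame 1: 7. Distance in frame 2: 10.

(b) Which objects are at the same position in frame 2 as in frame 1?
the red star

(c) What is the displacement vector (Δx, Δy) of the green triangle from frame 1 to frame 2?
(-3, -5)

The green triangle was at (13, 11) in frame 1 and (10, 6) in frame 2.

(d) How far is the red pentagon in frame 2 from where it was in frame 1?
6

The red pentagon moved from (1, 8) to (6, 4), a distance of √(5² + 4²) ≈ 6.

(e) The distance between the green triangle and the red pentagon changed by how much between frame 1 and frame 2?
-8

Distance in frame 1: 12. Distance in frame 2: 4.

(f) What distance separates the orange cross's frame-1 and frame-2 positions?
3

The orange cross moved from (15, 14) to (15, 11), a distance of √(0² + 3²) ≈ 3.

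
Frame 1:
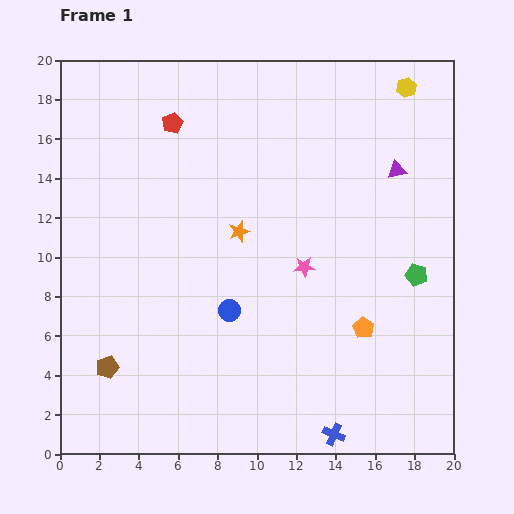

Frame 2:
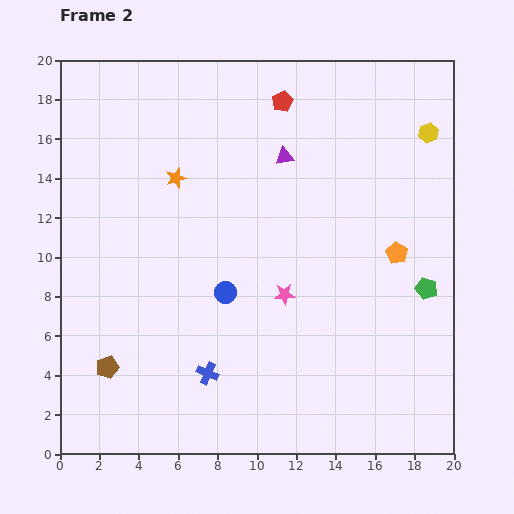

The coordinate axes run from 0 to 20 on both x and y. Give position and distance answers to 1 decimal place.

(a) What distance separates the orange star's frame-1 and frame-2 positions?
4.2

The orange star moved from (9.1, 11.3) to (5.9, 14.0), a distance of √(3.2² + 2.7²) ≈ 4.2.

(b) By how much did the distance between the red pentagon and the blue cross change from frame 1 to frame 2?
-3.5

Distance in frame 1: 17.8. Distance in frame 2: 14.3.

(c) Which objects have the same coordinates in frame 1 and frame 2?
the brown pentagon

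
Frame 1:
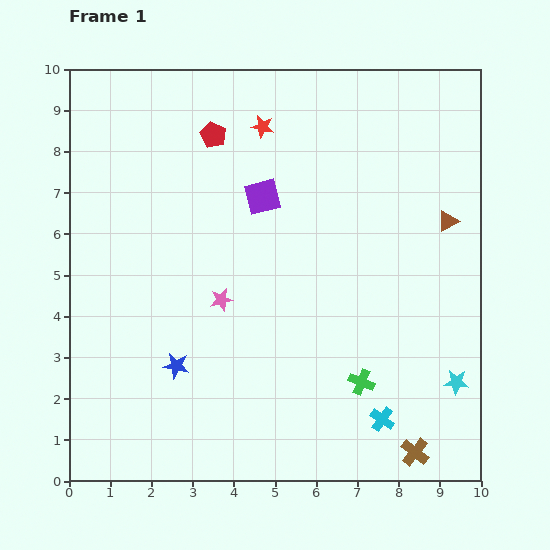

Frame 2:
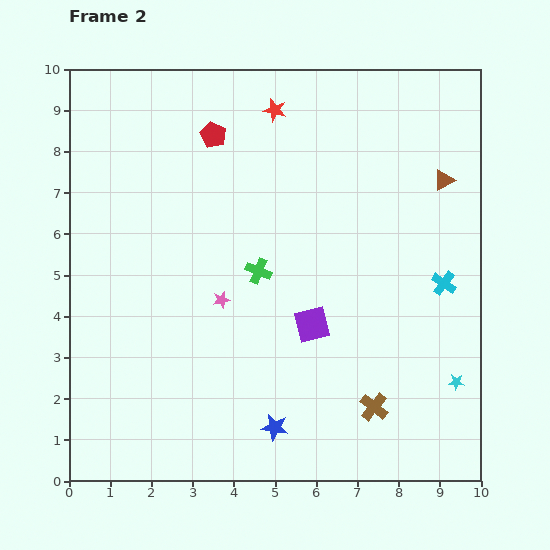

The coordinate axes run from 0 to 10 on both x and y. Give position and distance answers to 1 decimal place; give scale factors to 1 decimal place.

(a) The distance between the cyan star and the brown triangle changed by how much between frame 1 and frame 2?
+1.0

Distance in frame 1: 3.9. Distance in frame 2: 4.9.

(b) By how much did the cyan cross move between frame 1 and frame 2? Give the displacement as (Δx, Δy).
(1.5, 3.3)

The cyan cross was at (7.6, 1.5) in frame 1 and (9.1, 4.8) in frame 2.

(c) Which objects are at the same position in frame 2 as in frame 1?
the red pentagon, the cyan star, the pink star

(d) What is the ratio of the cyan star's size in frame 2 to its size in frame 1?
0.6×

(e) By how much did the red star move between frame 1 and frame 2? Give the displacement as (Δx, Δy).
(0.3, 0.4)

The red star was at (4.7, 8.6) in frame 1 and (5.0, 9.0) in frame 2.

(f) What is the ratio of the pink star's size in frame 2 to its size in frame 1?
0.7×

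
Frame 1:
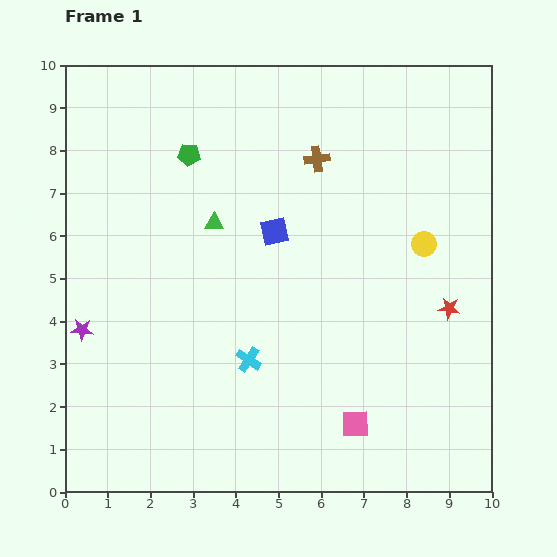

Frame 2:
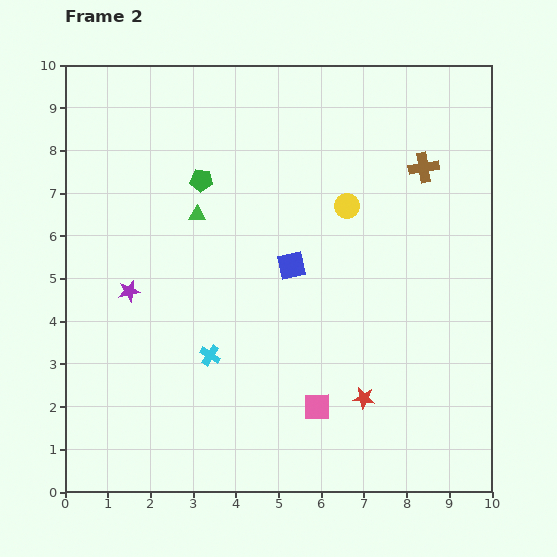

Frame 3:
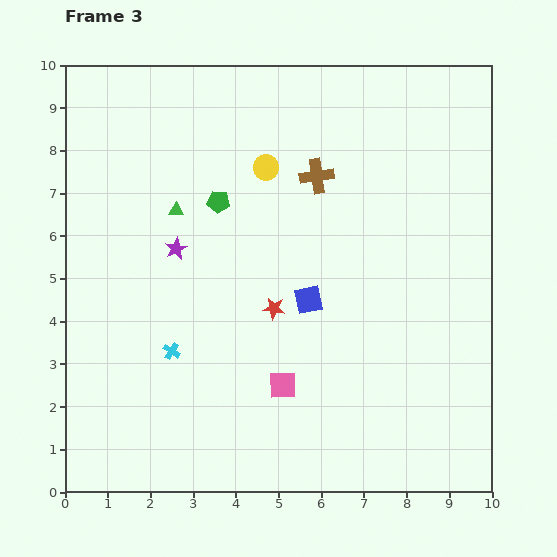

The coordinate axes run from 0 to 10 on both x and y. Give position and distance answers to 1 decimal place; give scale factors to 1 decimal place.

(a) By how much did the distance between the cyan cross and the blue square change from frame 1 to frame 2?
-0.3

Distance in frame 1: 3.1. Distance in frame 2: 2.8.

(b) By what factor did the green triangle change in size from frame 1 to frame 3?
0.8×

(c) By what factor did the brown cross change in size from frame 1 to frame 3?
1.3×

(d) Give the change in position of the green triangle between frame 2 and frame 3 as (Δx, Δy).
(-0.5, 0.1)

The green triangle was at (3.1, 6.5) in frame 2 and (2.6, 6.6) in frame 3.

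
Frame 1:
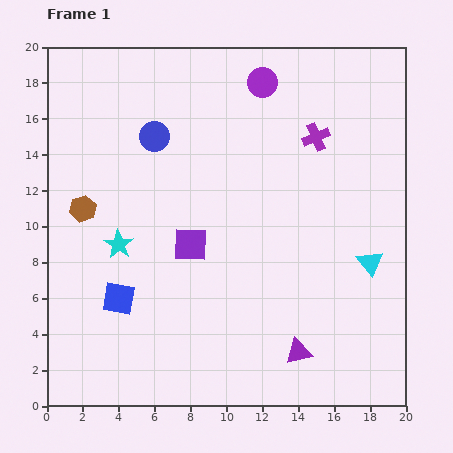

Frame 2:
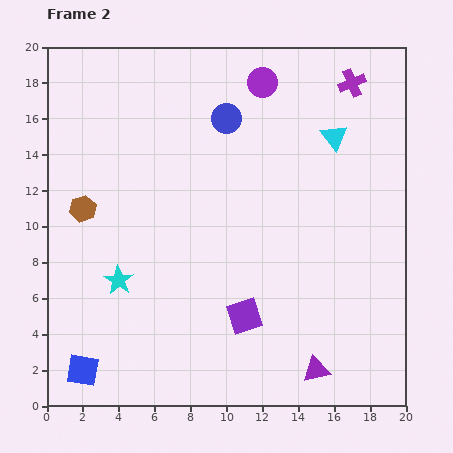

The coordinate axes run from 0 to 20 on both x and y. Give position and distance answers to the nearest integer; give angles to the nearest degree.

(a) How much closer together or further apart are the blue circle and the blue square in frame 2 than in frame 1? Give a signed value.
+7

Distance in frame 1: 9. Distance in frame 2: 16.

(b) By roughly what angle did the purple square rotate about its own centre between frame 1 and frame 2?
19° counter-clockwise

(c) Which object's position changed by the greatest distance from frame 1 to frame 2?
the cyan triangle

(moved 7; next 5)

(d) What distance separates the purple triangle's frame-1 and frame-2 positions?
1

The purple triangle moved from (14, 3) to (15, 2), a distance of √(1² + 1²) ≈ 1.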